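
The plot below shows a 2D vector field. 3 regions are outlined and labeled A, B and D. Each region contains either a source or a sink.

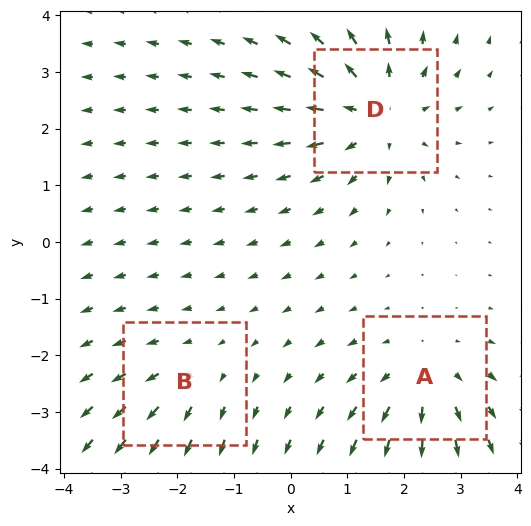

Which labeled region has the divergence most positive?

Divergence at each region's feature centre — A: about +3, B: about +2, D: about +4. Region D is most positive.

D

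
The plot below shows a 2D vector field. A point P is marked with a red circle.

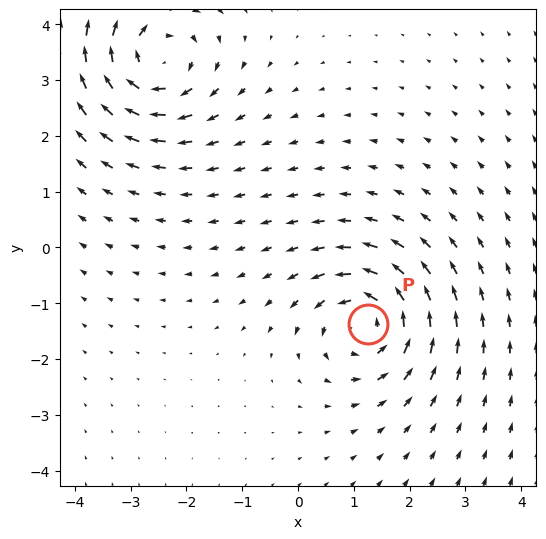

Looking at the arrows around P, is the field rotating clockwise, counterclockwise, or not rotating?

counterclockwise

Near P at (1.3, -1.4) the arrows circulate counterclockwise. The curl (z-component) there is about +5; positive curl means counterclockwise rotation.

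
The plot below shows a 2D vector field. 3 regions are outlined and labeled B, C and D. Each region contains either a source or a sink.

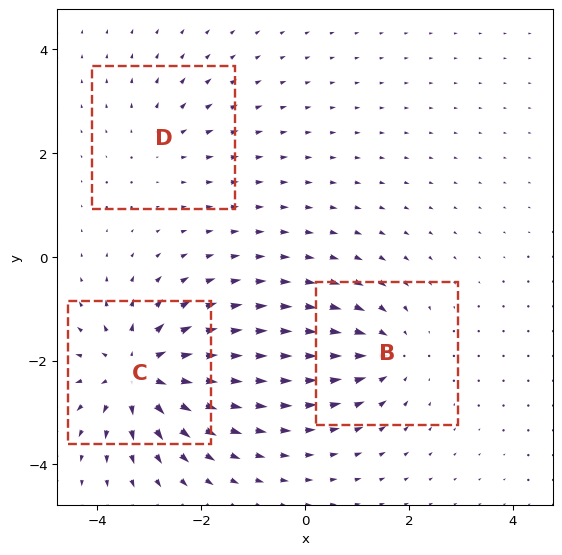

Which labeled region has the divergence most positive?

C

Divergence at each region's feature centre — B: about -3, C: about +5, D: about +2. Region C is most positive.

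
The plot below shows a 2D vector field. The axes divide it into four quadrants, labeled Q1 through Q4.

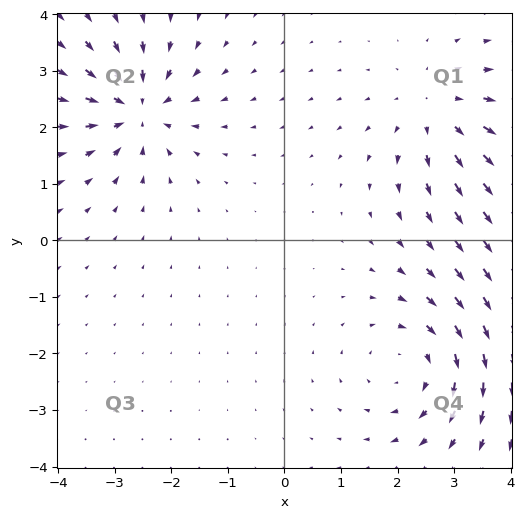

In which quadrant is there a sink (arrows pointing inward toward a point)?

The sink sits at approximately (-2.6, 2.3), which lies in quadrant Q2. The divergence there is about -6, negative as expected for a sink.

Q2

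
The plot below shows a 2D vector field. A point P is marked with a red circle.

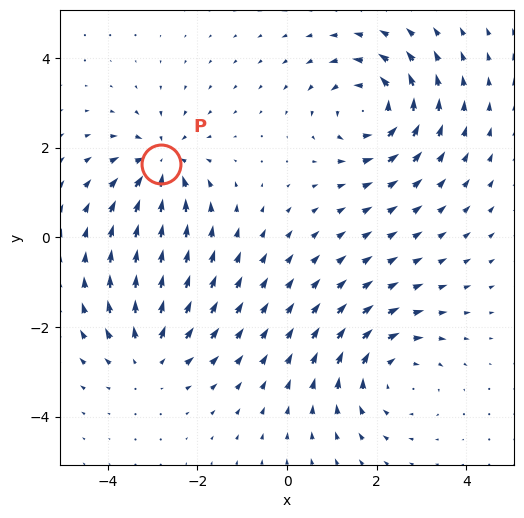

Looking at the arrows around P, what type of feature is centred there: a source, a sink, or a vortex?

sink

At P (-2.8, 1.6) the arrows converge inward. Divergence about -5, curl ≈0 — negative divergence with near-zero curl is a sink.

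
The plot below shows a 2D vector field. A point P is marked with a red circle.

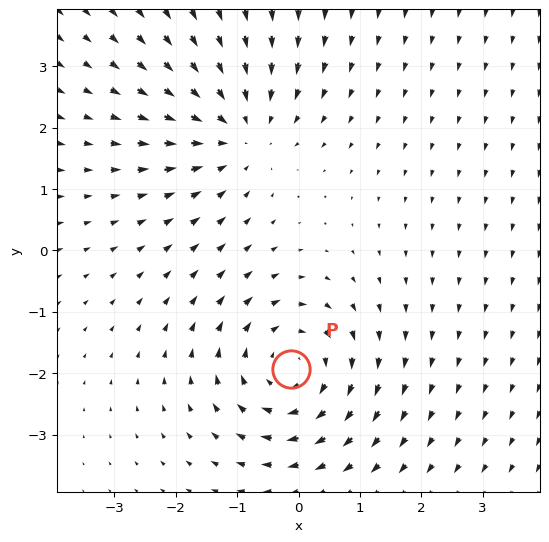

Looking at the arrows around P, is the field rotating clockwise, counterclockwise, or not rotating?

Near P at (-0.1, -1.9) the arrows circulate clockwise. The curl (z-component) there is about -4; negative curl means clockwise rotation.

clockwise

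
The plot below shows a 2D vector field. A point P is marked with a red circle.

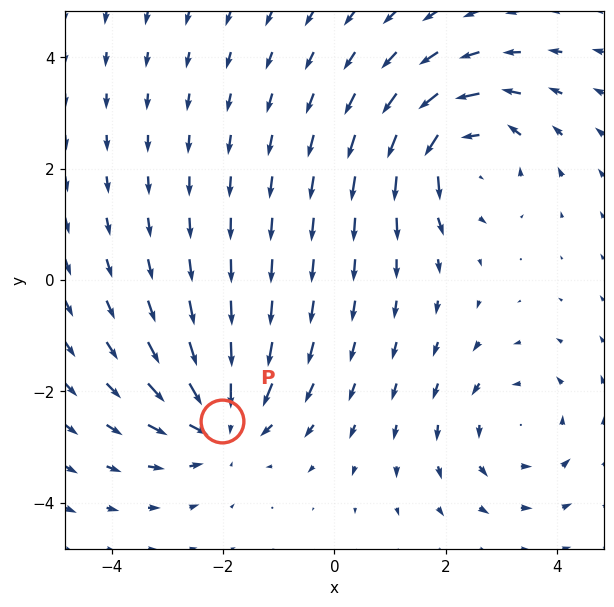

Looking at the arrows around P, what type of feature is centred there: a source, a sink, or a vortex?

sink

At P (-2.0, -2.5) the arrows converge inward. Divergence about -4, curl ≈0 — negative divergence with near-zero curl is a sink.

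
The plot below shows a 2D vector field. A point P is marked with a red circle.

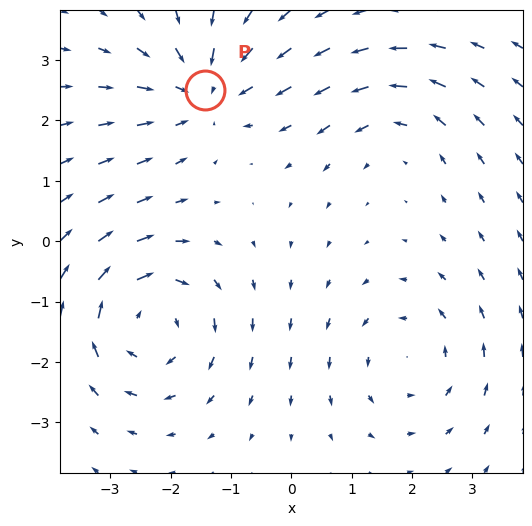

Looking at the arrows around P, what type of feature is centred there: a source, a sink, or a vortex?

sink

At P (-1.4, 2.5) the arrows converge inward. Divergence about -3, curl ≈0 — negative divergence with near-zero curl is a sink.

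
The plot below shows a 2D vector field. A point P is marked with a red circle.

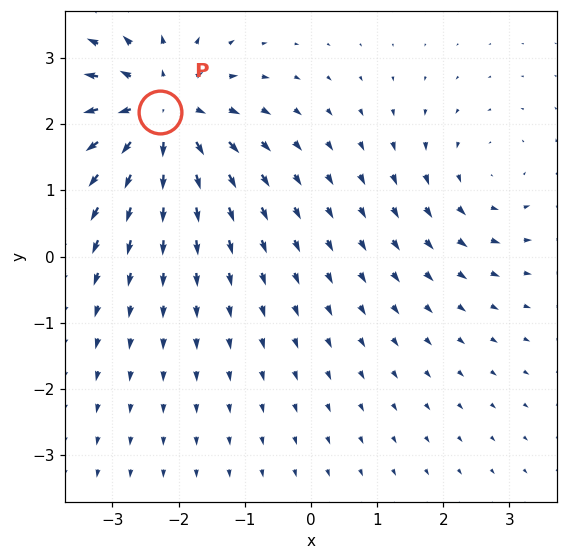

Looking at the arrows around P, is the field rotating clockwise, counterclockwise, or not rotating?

Near P at (-2.3, 2.2) the arrows show no circulation. The curl there is ≈0.

not rotating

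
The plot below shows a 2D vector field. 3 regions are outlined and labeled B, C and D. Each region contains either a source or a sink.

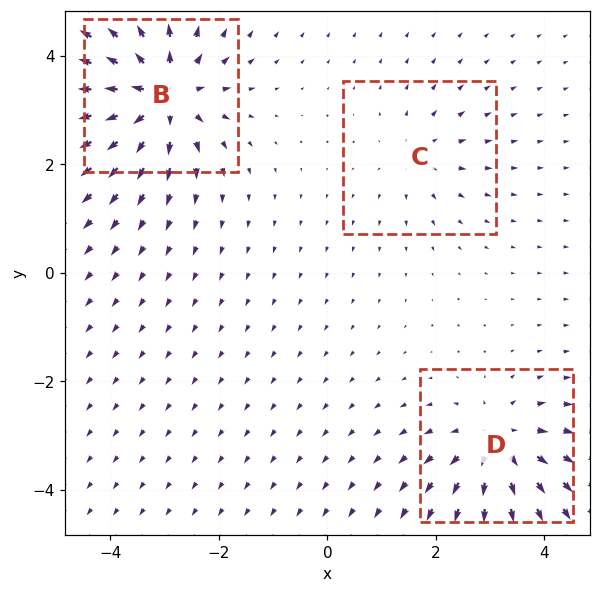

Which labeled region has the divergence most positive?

Divergence at each region's feature centre — B: about +6, C: about +2, D: about +4. Region B is most positive.

B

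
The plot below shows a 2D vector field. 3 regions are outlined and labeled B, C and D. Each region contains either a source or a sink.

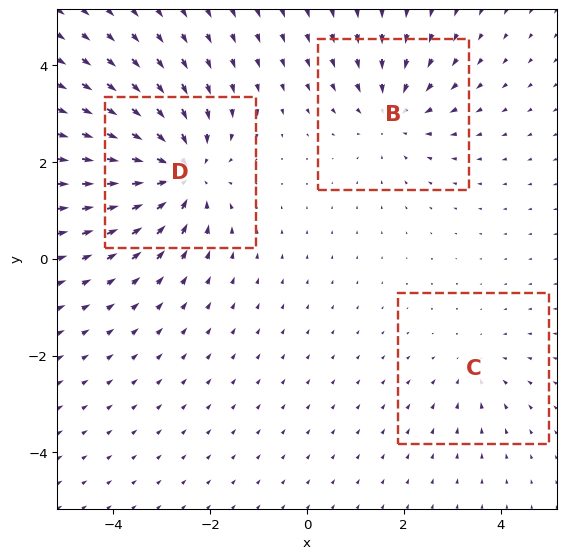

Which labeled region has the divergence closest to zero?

Divergence at each region's feature centre — B: about -3, C: about -2, D: about -5. Region C is closest to zero.

C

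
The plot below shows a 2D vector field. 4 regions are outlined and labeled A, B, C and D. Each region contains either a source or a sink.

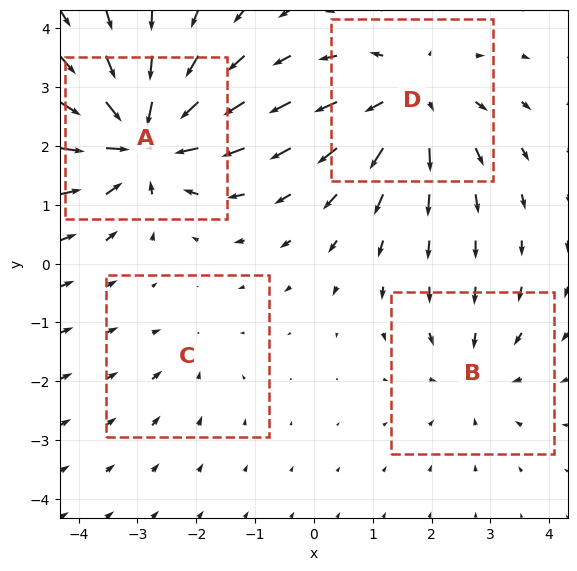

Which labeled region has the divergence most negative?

Divergence at each region's feature centre — A: about -7, B: about -3, C: about -2, D: about +5. Region A is most negative.

A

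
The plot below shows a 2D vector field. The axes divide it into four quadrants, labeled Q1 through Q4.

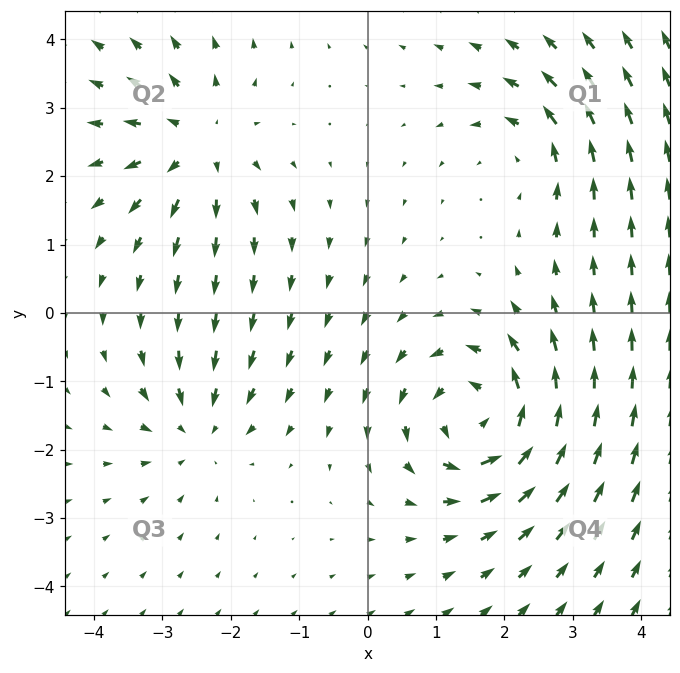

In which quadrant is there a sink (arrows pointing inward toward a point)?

Q3

The sink sits at approximately (-2.5, -1.7), which lies in quadrant Q3. The divergence there is about -3, negative as expected for a sink.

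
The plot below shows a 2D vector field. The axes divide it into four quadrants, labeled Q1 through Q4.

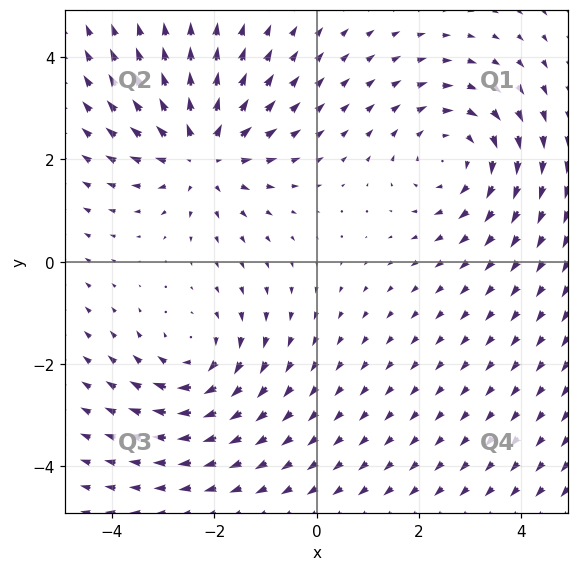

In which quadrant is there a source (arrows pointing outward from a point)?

The source sits at approximately (-2.2, 2.1), which lies in quadrant Q2. The divergence there is about +4, positive as expected for a source.

Q2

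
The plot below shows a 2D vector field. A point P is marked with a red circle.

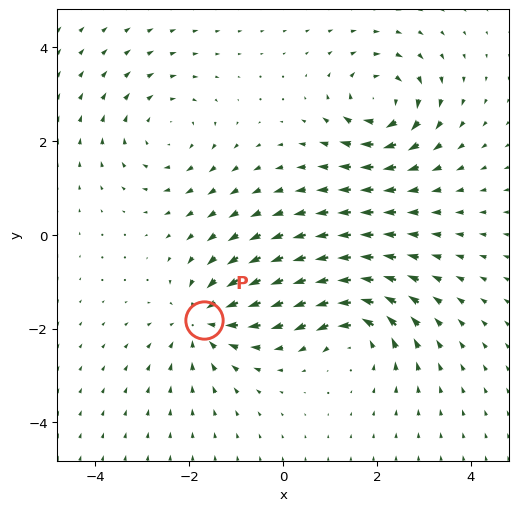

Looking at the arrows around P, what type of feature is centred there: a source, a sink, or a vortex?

sink

At P (-1.7, -1.8) the arrows converge inward. Divergence about -5, curl ≈0 — negative divergence with near-zero curl is a sink.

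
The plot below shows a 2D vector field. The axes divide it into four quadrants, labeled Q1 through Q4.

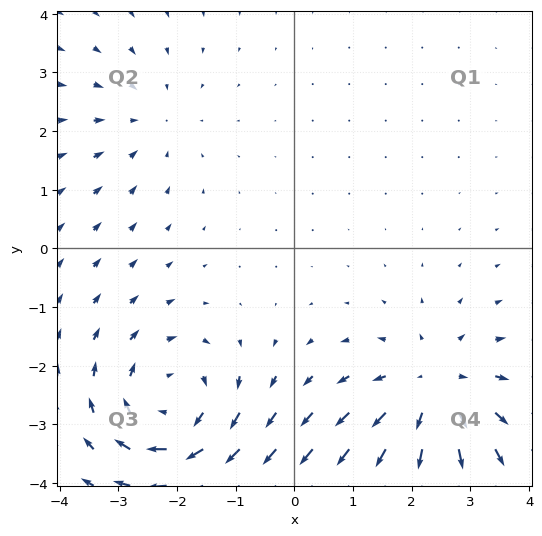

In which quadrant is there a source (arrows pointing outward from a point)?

The source sits at approximately (2.4, -2.4), which lies in quadrant Q4. The divergence there is about +4, positive as expected for a source.

Q4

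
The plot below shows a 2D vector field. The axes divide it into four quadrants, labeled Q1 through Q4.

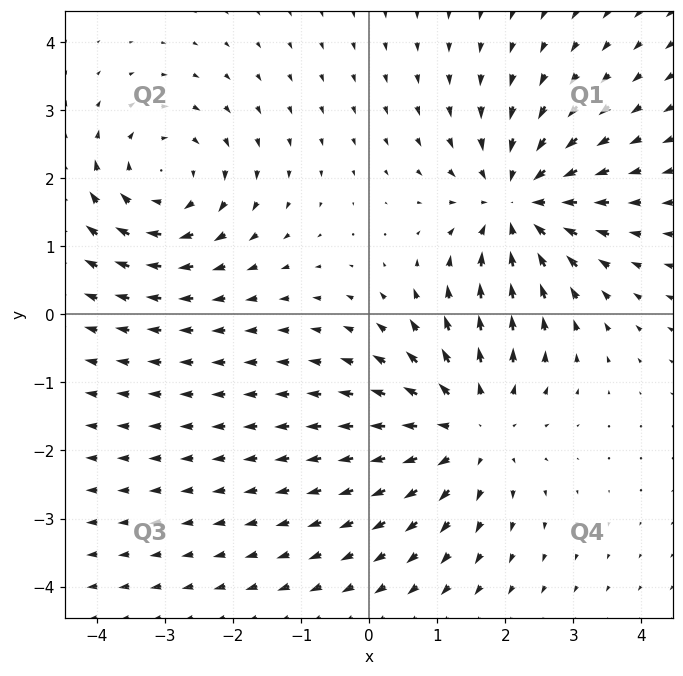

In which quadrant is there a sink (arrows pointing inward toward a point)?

The sink sits at approximately (2.2, 1.6), which lies in quadrant Q1. The divergence there is about -5, negative as expected for a sink.

Q1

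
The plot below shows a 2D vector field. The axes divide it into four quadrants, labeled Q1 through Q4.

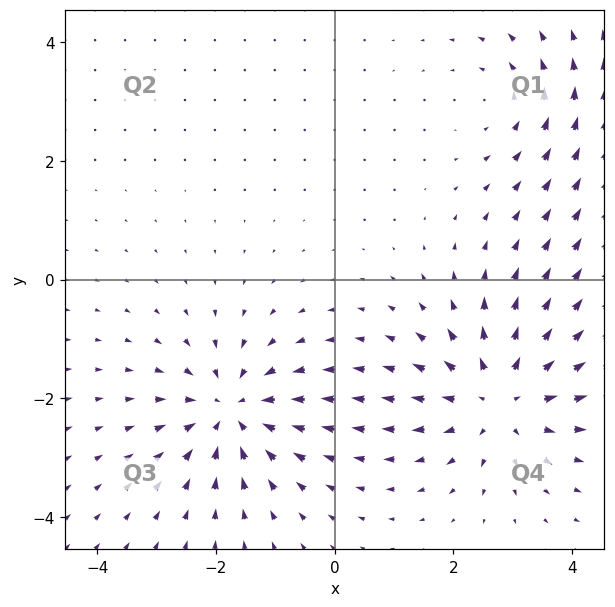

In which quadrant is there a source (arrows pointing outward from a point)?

Q4

The source sits at approximately (2.8, -2.0), which lies in quadrant Q4. The divergence there is about +5, positive as expected for a source.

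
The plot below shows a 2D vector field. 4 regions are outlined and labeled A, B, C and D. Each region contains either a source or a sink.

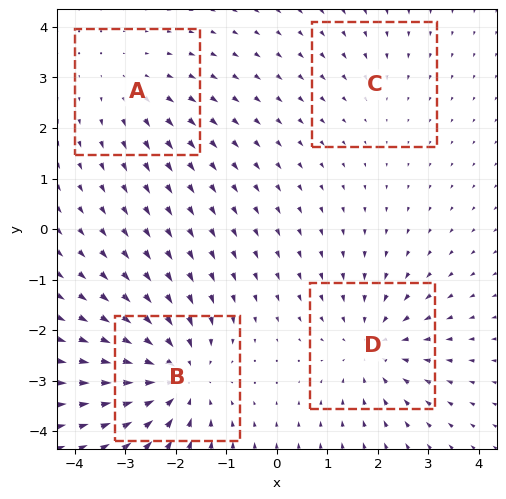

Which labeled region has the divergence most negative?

Divergence at each region's feature centre — A: about +3, B: about -6, C: about -2, D: about -5. Region B is most negative.

B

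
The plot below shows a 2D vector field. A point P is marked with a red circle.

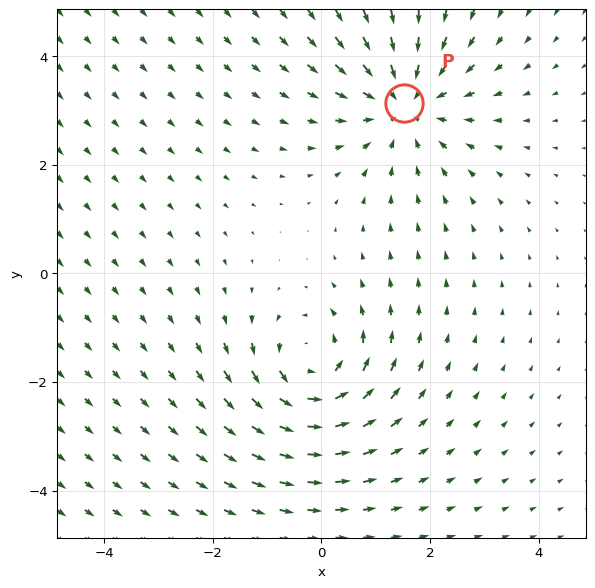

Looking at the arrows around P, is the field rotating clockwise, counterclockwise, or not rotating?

Near P at (1.5, 3.1) the arrows show no circulation. The curl there is ≈0.

not rotating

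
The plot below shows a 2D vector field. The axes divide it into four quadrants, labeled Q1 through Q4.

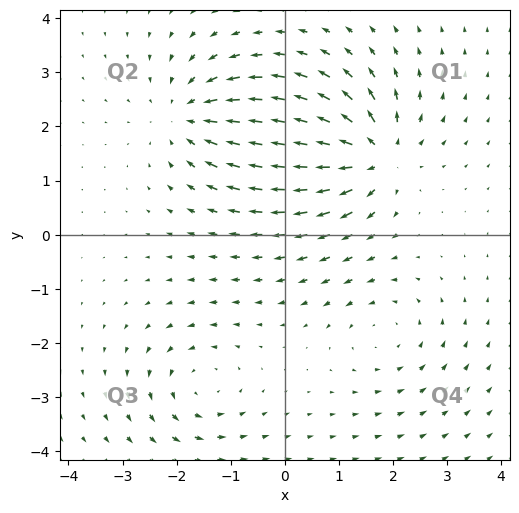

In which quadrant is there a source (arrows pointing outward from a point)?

The source sits at approximately (1.7, 1.5), which lies in quadrant Q1. The divergence there is about +7, positive as expected for a source.

Q1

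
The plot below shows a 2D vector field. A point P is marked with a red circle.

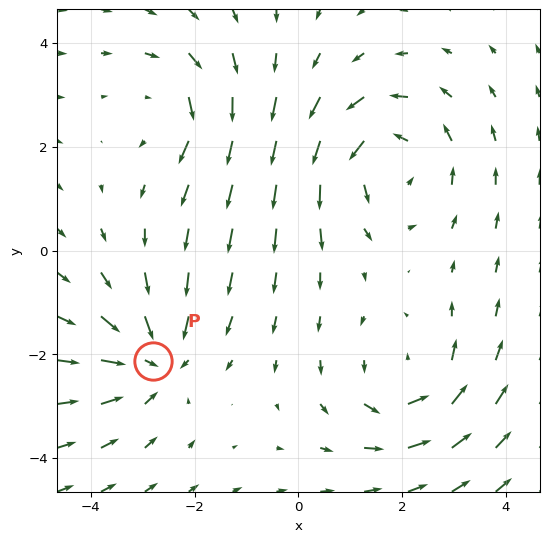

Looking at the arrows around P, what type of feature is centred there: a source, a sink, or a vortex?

sink

At P (-2.8, -2.1) the arrows converge inward. Divergence about -4, curl ≈0 — negative divergence with near-zero curl is a sink.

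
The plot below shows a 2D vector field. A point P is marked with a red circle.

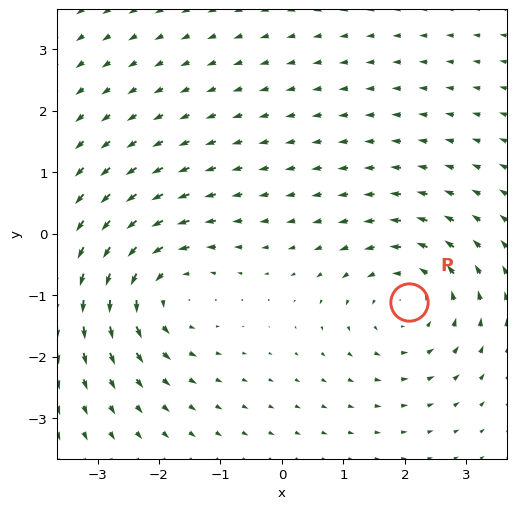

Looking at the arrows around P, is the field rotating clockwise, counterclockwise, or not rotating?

counterclockwise

Near P at (2.1, -1.1) the arrows circulate counterclockwise. The curl (z-component) there is about +4; positive curl means counterclockwise rotation.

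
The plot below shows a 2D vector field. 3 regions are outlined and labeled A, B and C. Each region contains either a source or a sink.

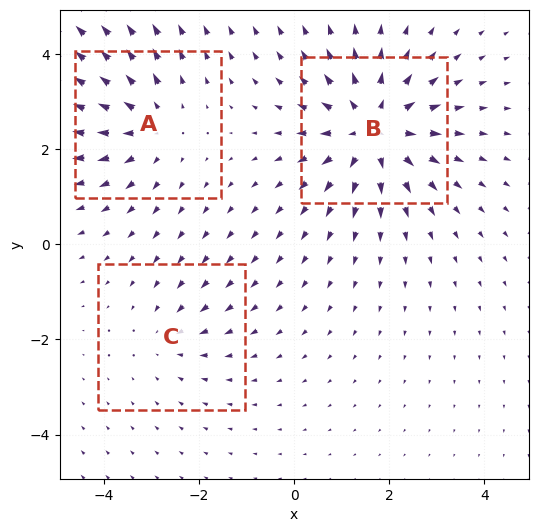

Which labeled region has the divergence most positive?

Divergence at each region's feature centre — A: about +3, B: about +5, C: about -2. Region B is most positive.

B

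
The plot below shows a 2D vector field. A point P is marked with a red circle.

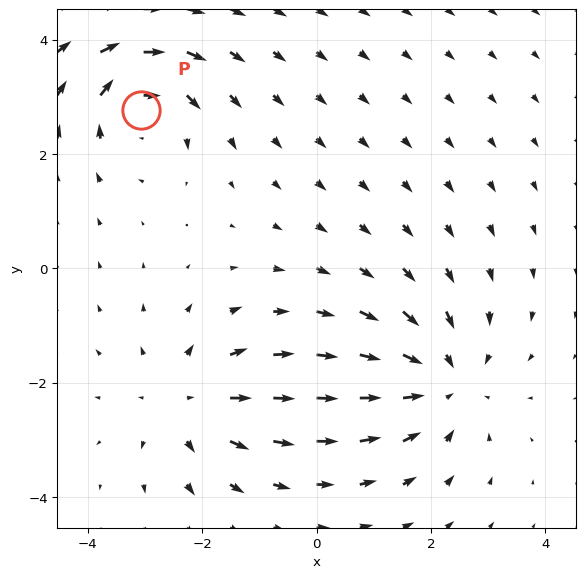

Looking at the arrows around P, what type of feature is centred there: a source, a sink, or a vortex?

At P (-3.1, 2.8) the arrows circulate clockwise. Divergence ≈0, curl about -4 — near-zero divergence with nonzero curl is a vortex.

vortex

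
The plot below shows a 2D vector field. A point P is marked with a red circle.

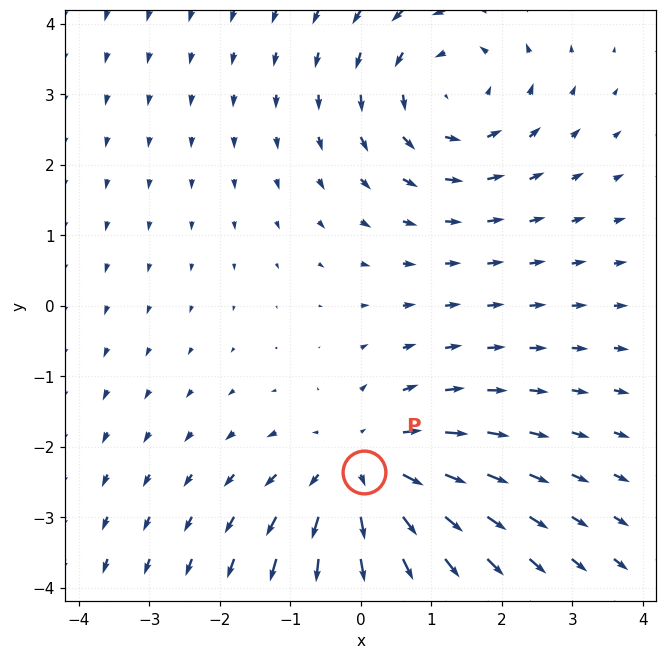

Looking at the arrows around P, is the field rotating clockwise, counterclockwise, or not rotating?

Near P at (0.1, -2.4) the arrows show no circulation. The curl there is ≈0.

not rotating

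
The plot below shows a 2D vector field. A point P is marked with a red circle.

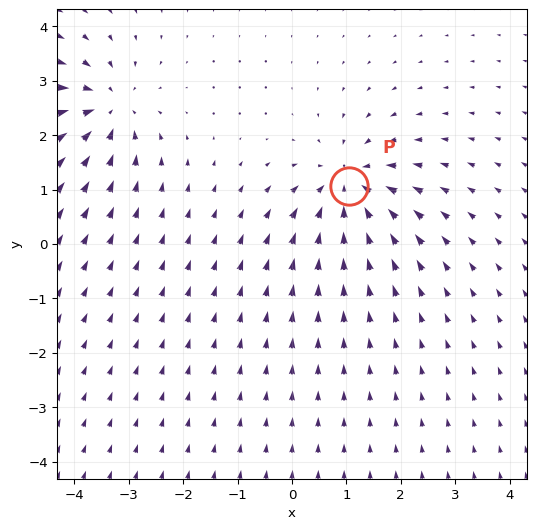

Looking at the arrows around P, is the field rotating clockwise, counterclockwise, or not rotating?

Near P at (1.1, 1.1) the arrows show no circulation. The curl there is ≈0.

not rotating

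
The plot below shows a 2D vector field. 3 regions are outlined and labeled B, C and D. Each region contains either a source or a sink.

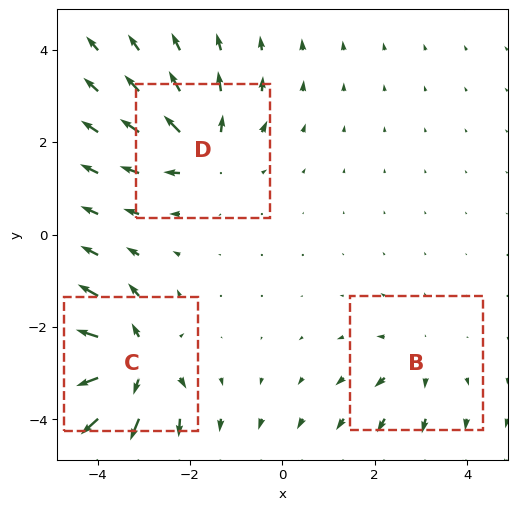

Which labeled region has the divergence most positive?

C

Divergence at each region's feature centre — B: about +3, C: about +6, D: about +4. Region C is most positive.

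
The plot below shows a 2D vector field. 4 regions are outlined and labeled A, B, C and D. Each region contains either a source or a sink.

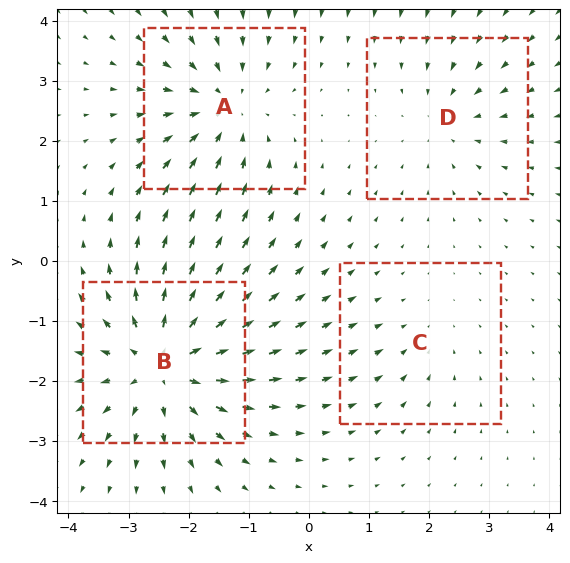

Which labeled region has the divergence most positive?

B

Divergence at each region's feature centre — A: about -5, B: about +7, C: about -2, D: about -3. Region B is most positive.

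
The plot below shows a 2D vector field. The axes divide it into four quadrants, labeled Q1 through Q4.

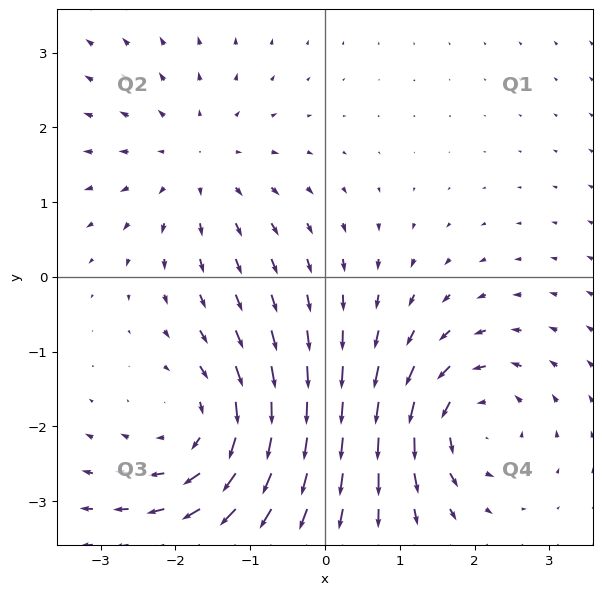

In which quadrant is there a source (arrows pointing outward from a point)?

The source sits at approximately (-1.7, 1.5), which lies in quadrant Q2. The divergence there is about +3, positive as expected for a source.

Q2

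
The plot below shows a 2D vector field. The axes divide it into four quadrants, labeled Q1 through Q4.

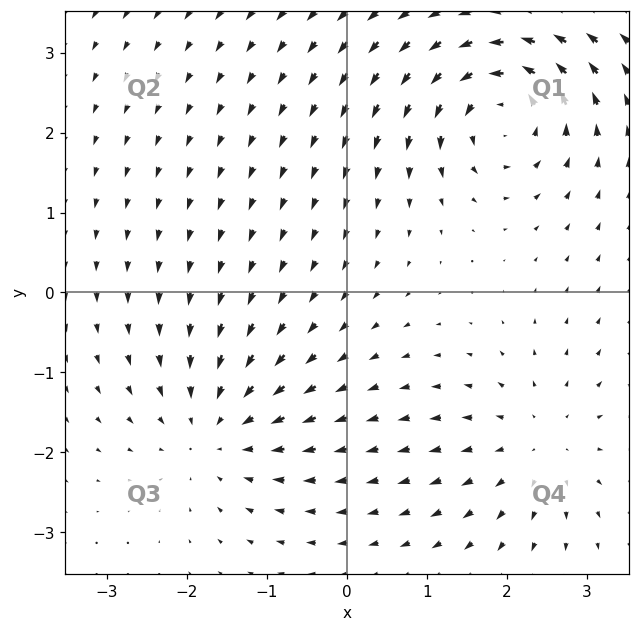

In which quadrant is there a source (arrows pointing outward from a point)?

The source sits at approximately (2.4, -1.9), which lies in quadrant Q4. The divergence there is about +3, positive as expected for a source.

Q4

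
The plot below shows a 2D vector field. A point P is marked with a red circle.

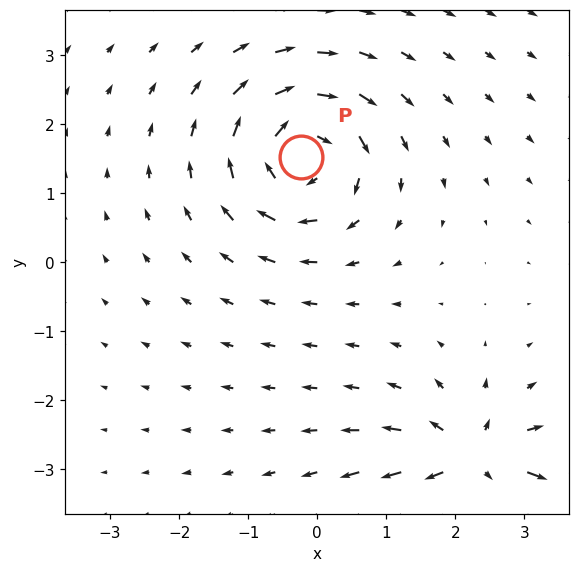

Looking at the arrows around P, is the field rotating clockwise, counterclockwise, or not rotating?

clockwise

Near P at (-0.2, 1.5) the arrows circulate clockwise. The curl (z-component) there is about -5; negative curl means clockwise rotation.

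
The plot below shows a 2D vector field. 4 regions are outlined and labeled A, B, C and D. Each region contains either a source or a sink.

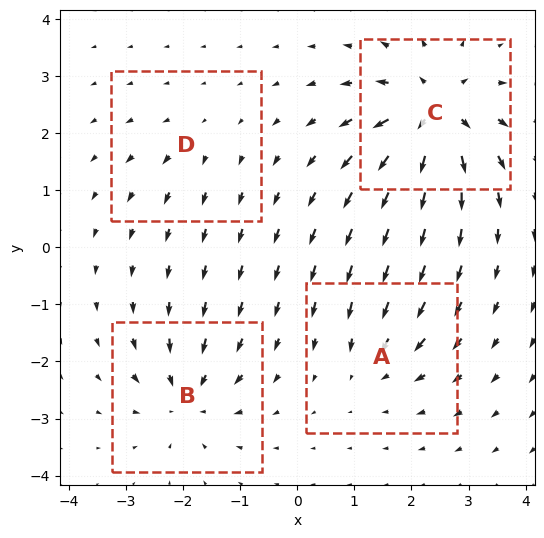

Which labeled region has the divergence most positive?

Divergence at each region's feature centre — A: about -4, B: about -6, C: about +9, D: about +2. Region C is most positive.

C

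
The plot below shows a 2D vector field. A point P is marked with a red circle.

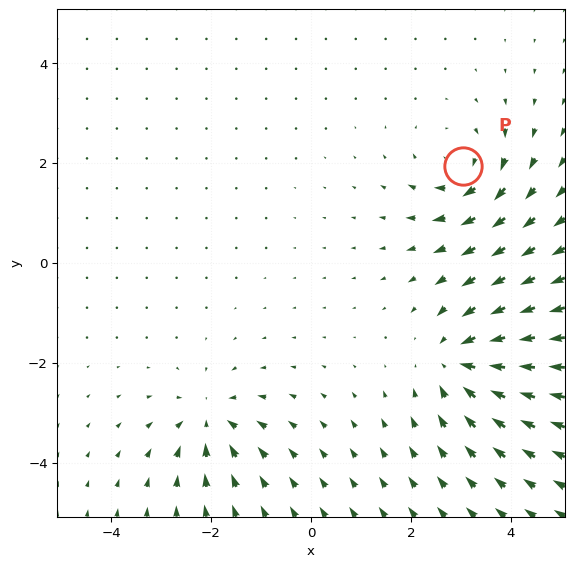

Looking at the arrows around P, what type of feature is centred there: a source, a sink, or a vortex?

At P (3.0, 1.9) the arrows circulate clockwise. Divergence ≈0, curl about -4 — near-zero divergence with nonzero curl is a vortex.

vortex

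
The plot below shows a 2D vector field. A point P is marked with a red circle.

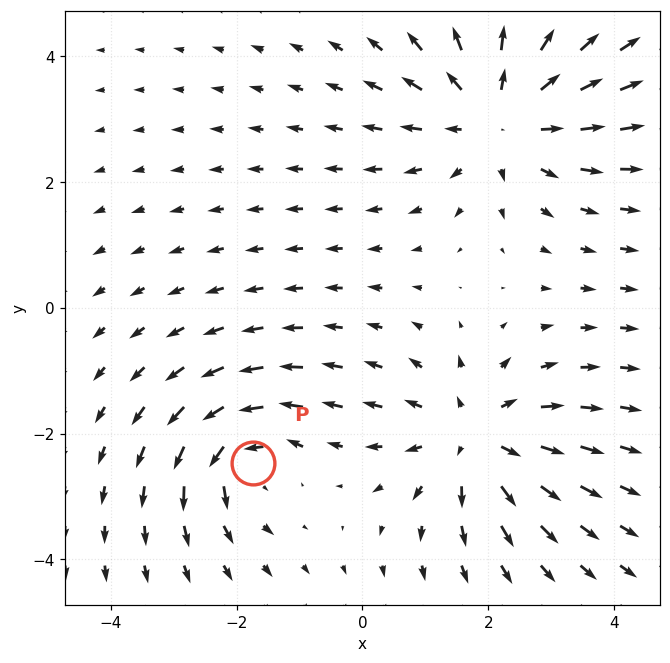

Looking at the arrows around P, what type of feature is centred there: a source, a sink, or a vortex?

At P (-1.7, -2.5) the arrows circulate counterclockwise. Divergence ≈0, curl about +4 — near-zero divergence with nonzero curl is a vortex.

vortex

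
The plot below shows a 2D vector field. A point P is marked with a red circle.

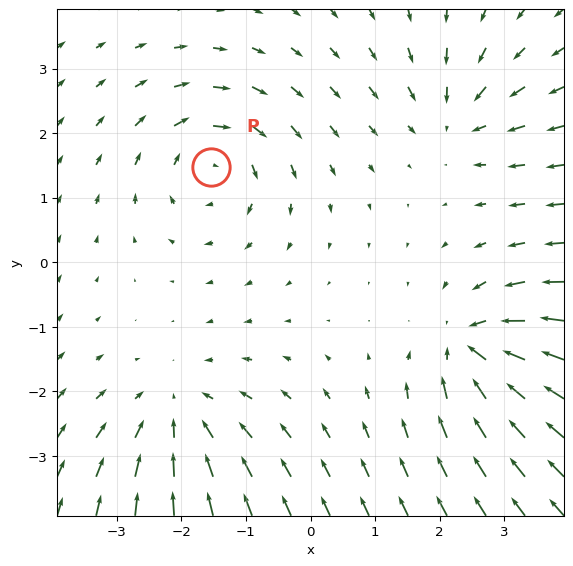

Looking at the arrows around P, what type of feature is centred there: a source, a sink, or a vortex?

At P (-1.5, 1.5) the arrows circulate clockwise. Divergence ≈0, curl about -4 — near-zero divergence with nonzero curl is a vortex.

vortex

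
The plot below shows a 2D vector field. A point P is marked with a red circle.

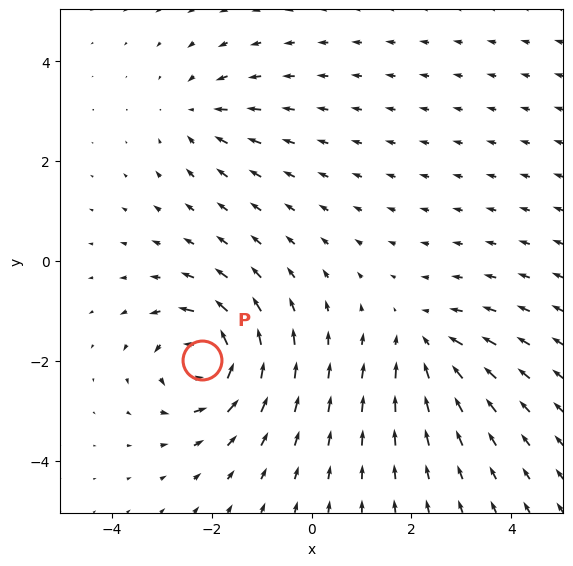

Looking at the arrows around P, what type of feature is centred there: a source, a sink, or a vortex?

At P (-2.2, -2.0) the arrows circulate counterclockwise. Divergence ≈0, curl about +7 — near-zero divergence with nonzero curl is a vortex.

vortex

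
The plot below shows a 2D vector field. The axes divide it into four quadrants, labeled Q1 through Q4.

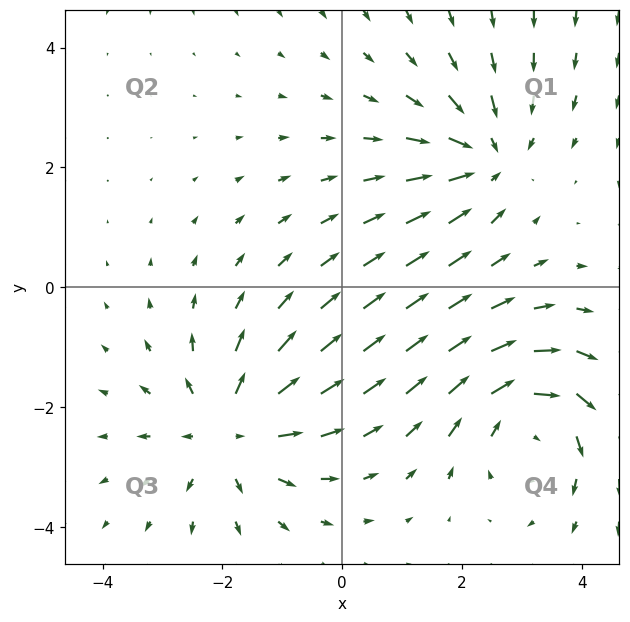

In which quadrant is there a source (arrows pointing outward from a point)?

Q3

The source sits at approximately (-1.9, -2.4), which lies in quadrant Q3. The divergence there is about +4, positive as expected for a source.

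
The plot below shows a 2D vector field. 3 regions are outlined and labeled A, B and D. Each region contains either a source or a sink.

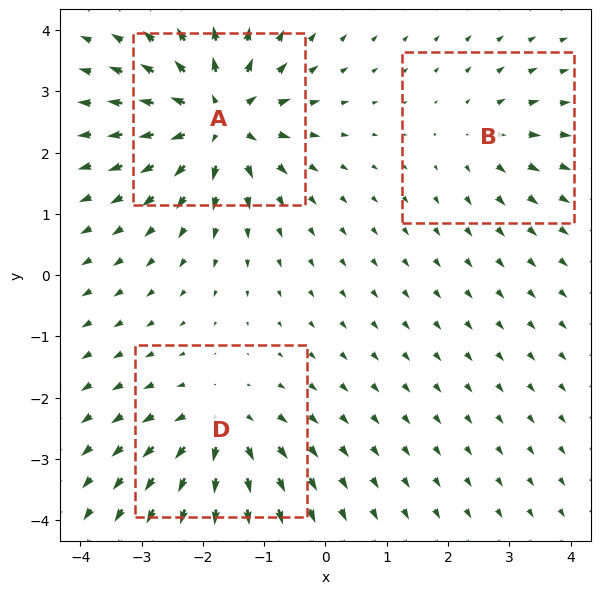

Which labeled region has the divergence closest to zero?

B

Divergence at each region's feature centre — A: about +6, B: about +3, D: about +4. Region B is closest to zero.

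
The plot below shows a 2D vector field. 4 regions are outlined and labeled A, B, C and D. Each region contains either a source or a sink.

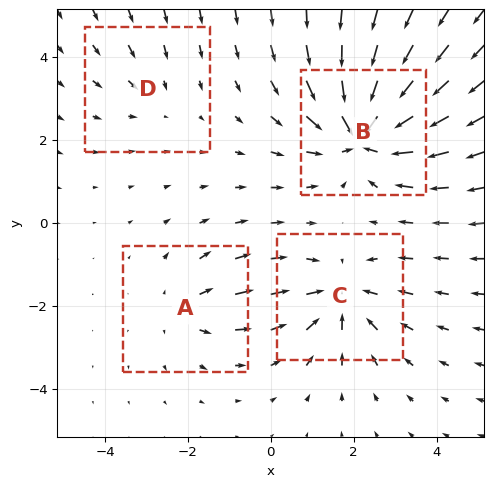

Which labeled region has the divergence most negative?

B

Divergence at each region's feature centre — A: about +3, B: about -7, C: about -5, D: about -2. Region B is most negative.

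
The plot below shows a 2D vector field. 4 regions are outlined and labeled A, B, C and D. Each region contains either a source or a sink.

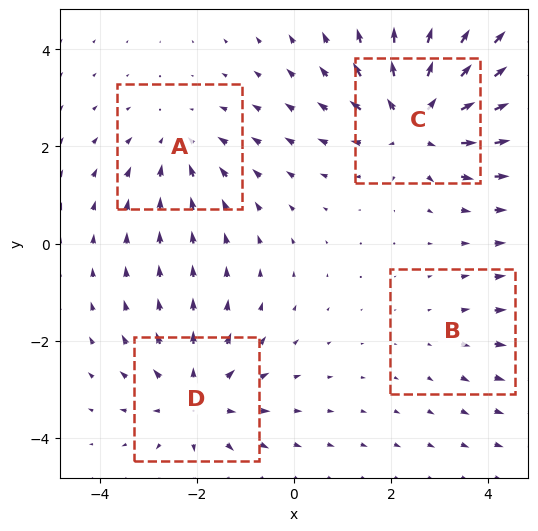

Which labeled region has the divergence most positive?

Divergence at each region's feature centre — A: about -3, B: about +2, C: about +6, D: about +4. Region C is most positive.

C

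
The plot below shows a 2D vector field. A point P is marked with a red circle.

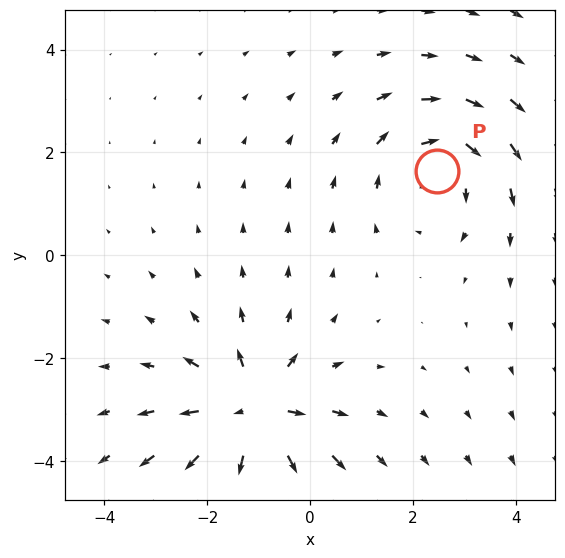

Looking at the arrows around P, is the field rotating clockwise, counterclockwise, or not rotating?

Near P at (2.5, 1.6) the arrows circulate clockwise. The curl (z-component) there is about -3; negative curl means clockwise rotation.

clockwise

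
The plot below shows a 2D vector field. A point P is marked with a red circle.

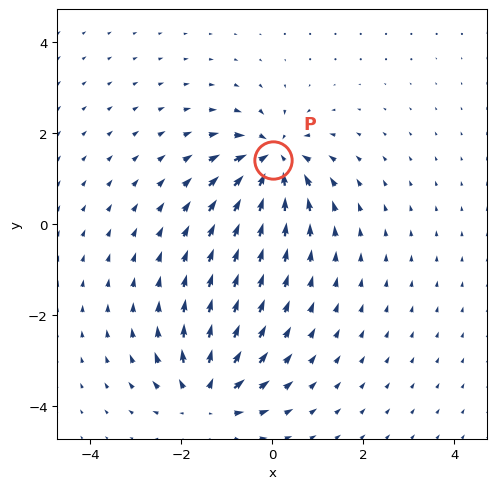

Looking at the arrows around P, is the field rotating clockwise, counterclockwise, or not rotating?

Near P at (0.0, 1.4) the arrows show no circulation. The curl there is ≈0.

not rotating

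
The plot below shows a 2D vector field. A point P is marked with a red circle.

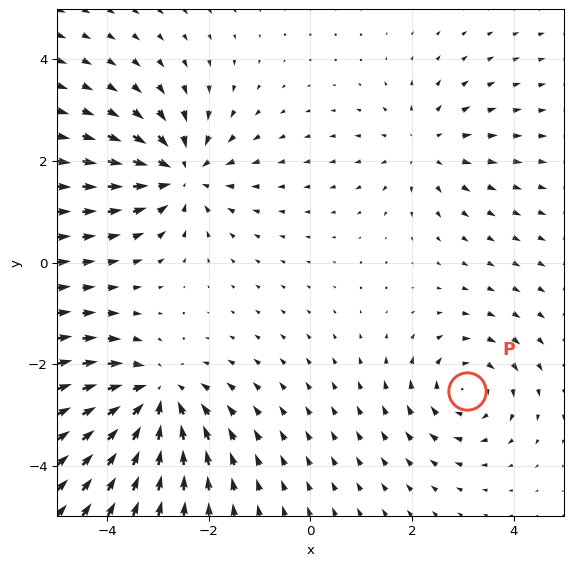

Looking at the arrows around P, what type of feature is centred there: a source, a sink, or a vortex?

vortex

At P (3.1, -2.5) the arrows circulate clockwise. Divergence ≈0, curl about -4 — near-zero divergence with nonzero curl is a vortex.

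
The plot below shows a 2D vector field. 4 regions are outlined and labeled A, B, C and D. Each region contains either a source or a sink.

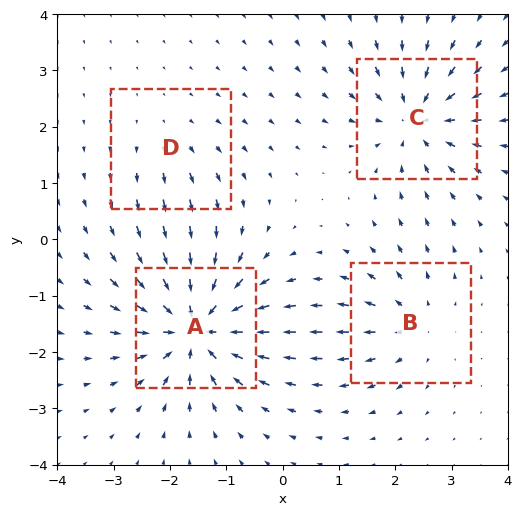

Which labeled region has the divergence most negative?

A

Divergence at each region's feature centre — A: about -8, B: about +4, C: about -6, D: about +2. Region A is most negative.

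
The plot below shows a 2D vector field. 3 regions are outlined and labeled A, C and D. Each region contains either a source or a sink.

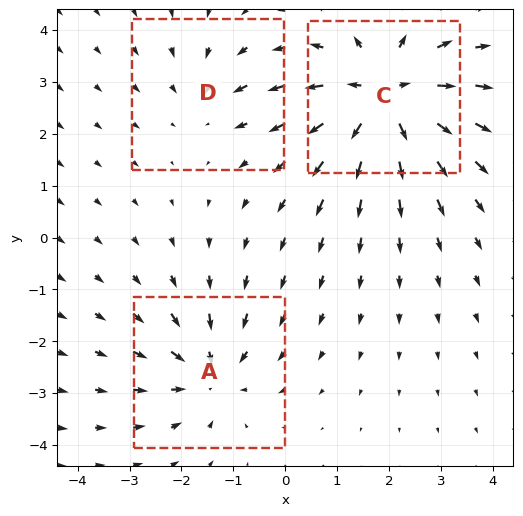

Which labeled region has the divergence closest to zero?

Divergence at each region's feature centre — A: about -3, C: about +5, D: about -2. Region D is closest to zero.

D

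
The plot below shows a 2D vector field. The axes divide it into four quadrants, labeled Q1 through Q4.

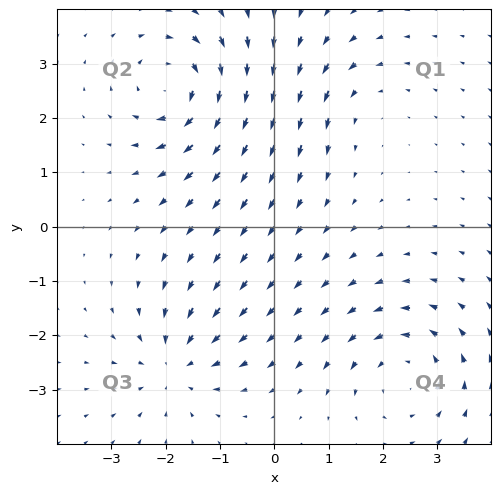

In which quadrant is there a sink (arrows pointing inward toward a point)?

The sink sits at approximately (-1.8, -2.5), which lies in quadrant Q3. The divergence there is about -4, negative as expected for a sink.

Q3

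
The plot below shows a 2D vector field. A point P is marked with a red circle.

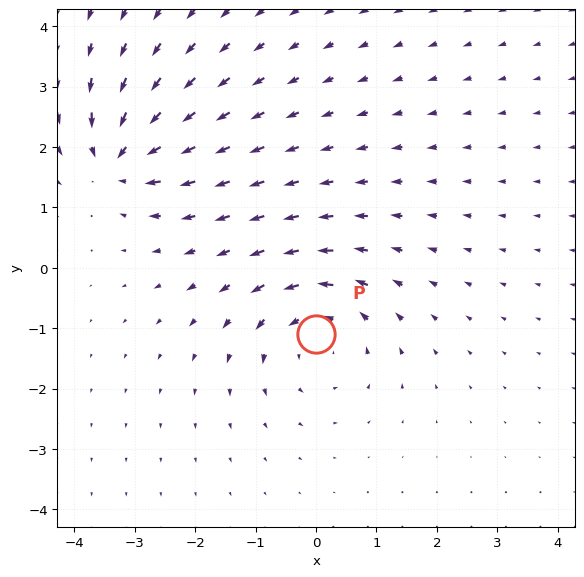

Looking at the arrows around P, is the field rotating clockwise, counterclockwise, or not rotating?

counterclockwise

Near P at (-0.0, -1.1) the arrows circulate counterclockwise. The curl (z-component) there is about +4; positive curl means counterclockwise rotation.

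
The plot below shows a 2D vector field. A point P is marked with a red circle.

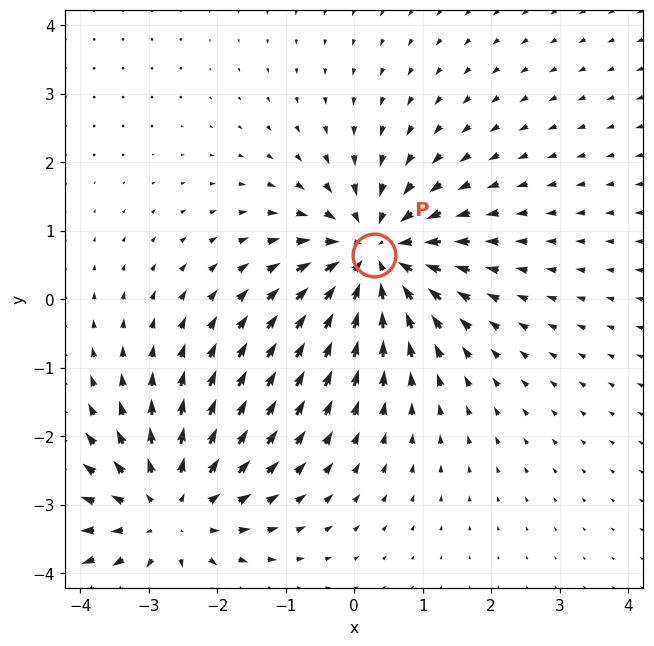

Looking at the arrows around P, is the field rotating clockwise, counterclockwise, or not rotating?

not rotating

Near P at (0.3, 0.6) the arrows show no circulation. The curl there is ≈0.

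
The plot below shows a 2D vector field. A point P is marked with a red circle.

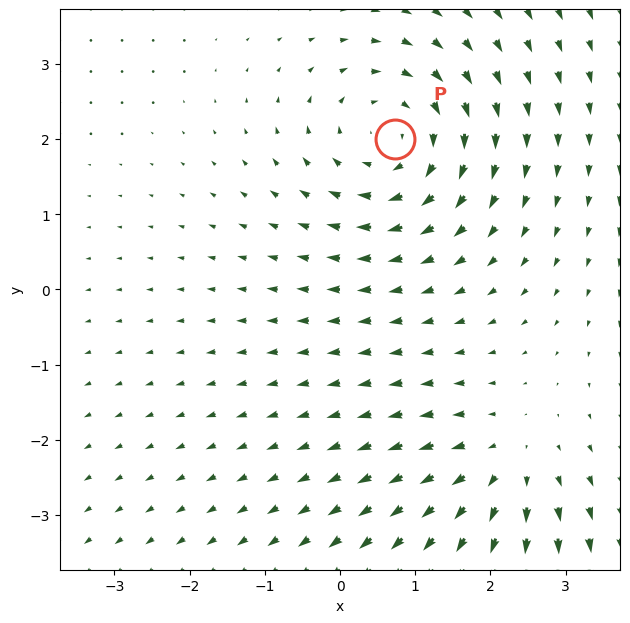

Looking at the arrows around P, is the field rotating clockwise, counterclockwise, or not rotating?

Near P at (0.7, 2.0) the arrows circulate clockwise. The curl (z-component) there is about -4; negative curl means clockwise rotation.

clockwise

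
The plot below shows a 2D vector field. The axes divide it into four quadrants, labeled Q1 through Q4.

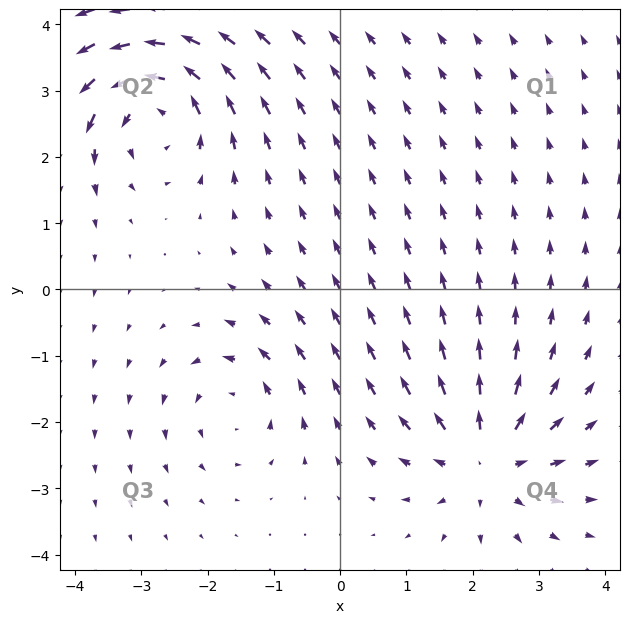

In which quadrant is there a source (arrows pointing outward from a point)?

The source sits at approximately (2.2, -2.6), which lies in quadrant Q4. The divergence there is about +5, positive as expected for a source.

Q4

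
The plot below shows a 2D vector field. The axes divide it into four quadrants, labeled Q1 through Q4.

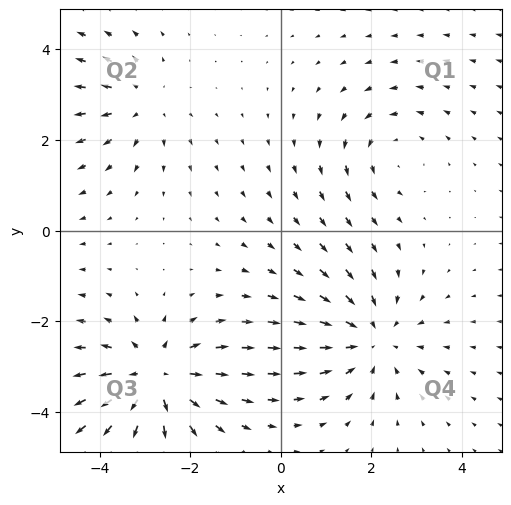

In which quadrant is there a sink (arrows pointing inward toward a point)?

The sink sits at approximately (2.0, -2.4), which lies in quadrant Q4. The divergence there is about -4, negative as expected for a sink.

Q4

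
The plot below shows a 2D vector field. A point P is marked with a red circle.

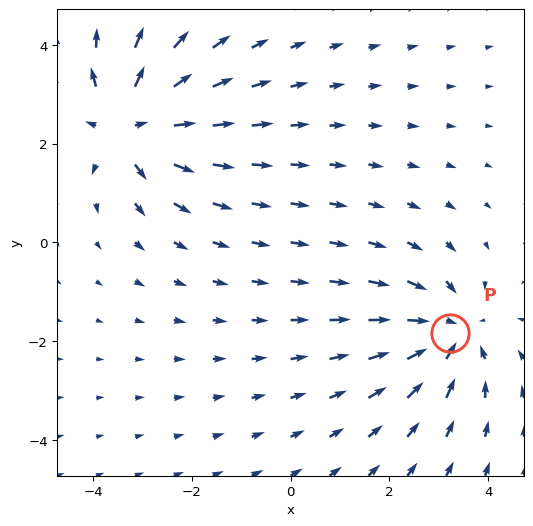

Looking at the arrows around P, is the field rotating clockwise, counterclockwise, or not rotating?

not rotating

Near P at (3.2, -1.8) the arrows show no circulation. The curl there is ≈0.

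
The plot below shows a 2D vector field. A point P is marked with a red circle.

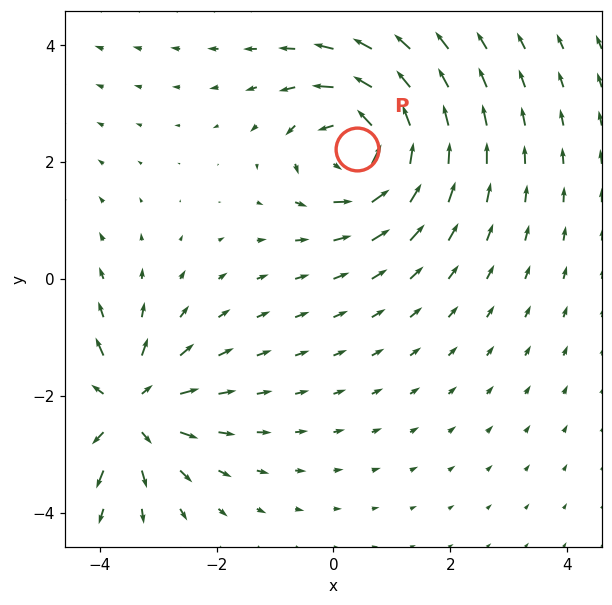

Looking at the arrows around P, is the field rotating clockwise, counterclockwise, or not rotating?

counterclockwise

Near P at (0.4, 2.2) the arrows circulate counterclockwise. The curl (z-component) there is about +6; positive curl means counterclockwise rotation.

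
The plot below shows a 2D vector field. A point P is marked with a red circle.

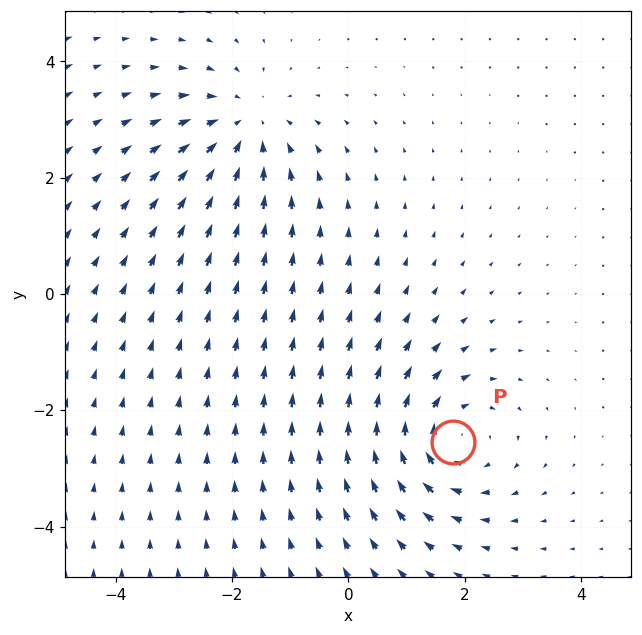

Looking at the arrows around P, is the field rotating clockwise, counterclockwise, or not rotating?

Near P at (1.8, -2.5) the arrows circulate clockwise. The curl (z-component) there is about -5; negative curl means clockwise rotation.

clockwise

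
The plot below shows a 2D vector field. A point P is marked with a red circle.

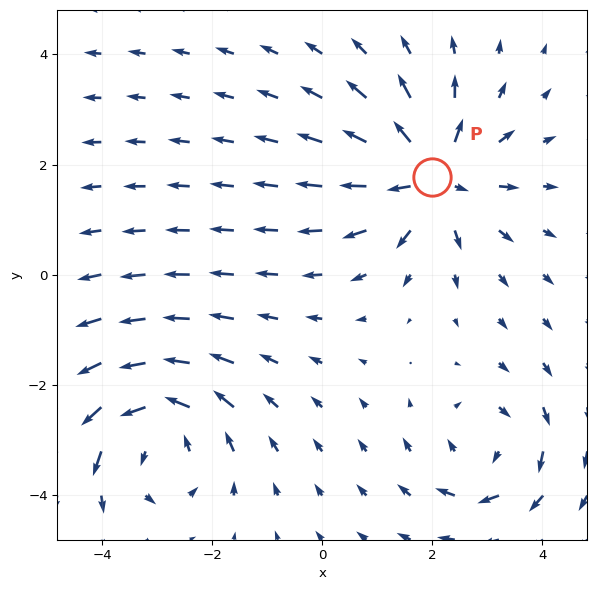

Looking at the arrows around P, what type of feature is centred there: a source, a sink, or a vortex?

source

At P (2.0, 1.8) the arrows spread outward. Divergence about +5, curl ≈0 — positive divergence with near-zero curl is a source.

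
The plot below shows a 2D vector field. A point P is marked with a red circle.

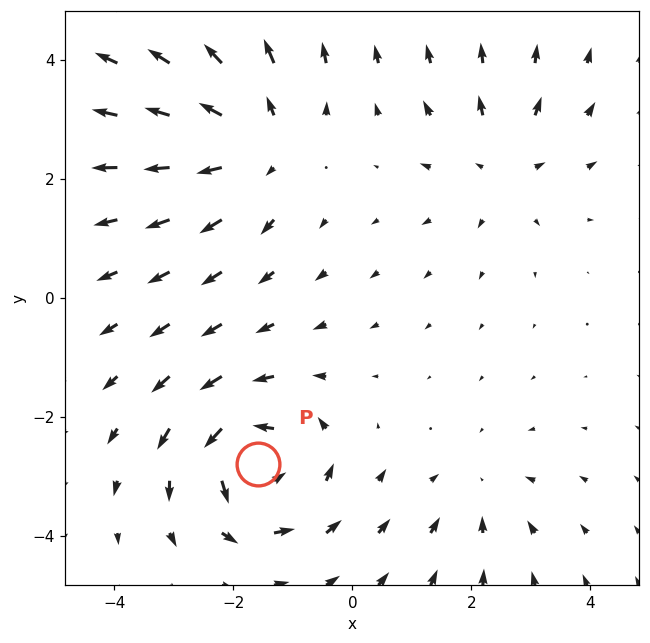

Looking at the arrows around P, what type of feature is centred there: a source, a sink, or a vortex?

vortex

At P (-1.6, -2.8) the arrows circulate counterclockwise. Divergence ≈0, curl about +6 — near-zero divergence with nonzero curl is a vortex.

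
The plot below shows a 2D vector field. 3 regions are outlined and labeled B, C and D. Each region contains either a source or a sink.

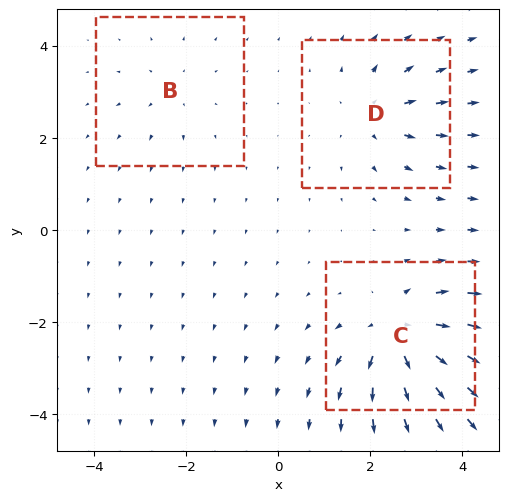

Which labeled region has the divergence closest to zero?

B

Divergence at each region's feature centre — B: about +2, C: about +6, D: about +4. Region B is closest to zero.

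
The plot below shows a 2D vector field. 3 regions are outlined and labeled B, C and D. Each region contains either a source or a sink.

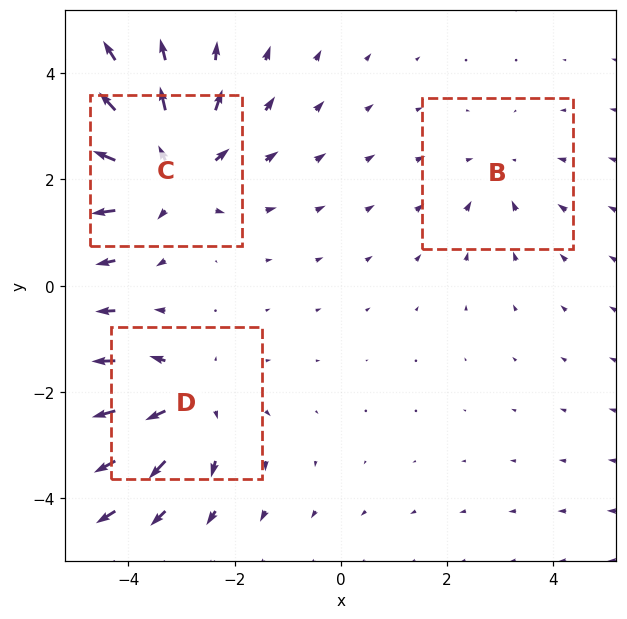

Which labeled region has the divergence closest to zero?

B

Divergence at each region's feature centre — B: about -2, C: about +4, D: about +3. Region B is closest to zero.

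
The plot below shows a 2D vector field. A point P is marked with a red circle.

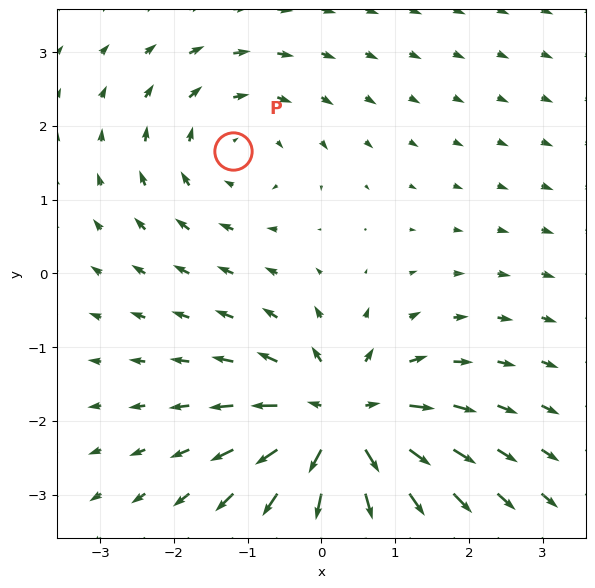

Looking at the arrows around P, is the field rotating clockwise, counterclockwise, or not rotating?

Near P at (-1.2, 1.7) the arrows circulate clockwise. The curl (z-component) there is about -3; negative curl means clockwise rotation.

clockwise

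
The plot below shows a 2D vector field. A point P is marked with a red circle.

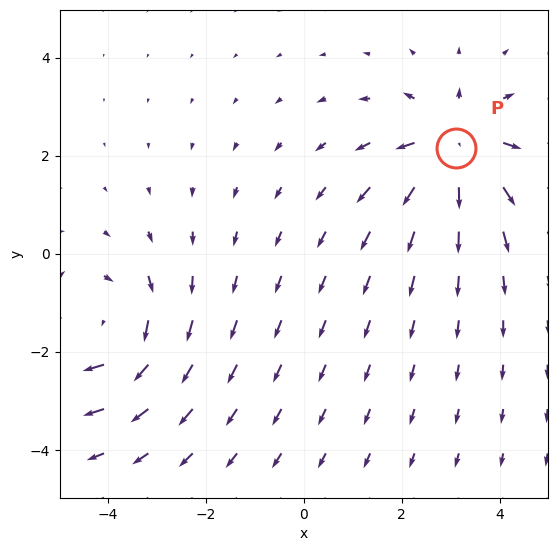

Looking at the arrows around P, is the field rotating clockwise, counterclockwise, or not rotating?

not rotating

Near P at (3.1, 2.2) the arrows show no circulation. The curl there is ≈0.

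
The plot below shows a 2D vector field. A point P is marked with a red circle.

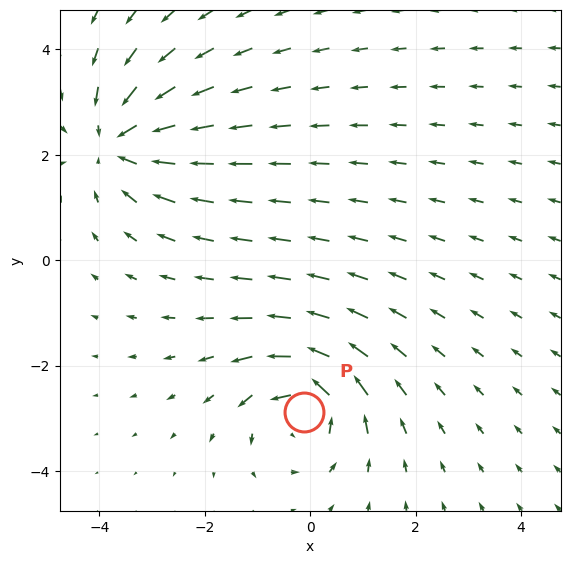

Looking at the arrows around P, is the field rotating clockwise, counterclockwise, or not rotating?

counterclockwise

Near P at (-0.1, -2.9) the arrows circulate counterclockwise. The curl (z-component) there is about +5; positive curl means counterclockwise rotation.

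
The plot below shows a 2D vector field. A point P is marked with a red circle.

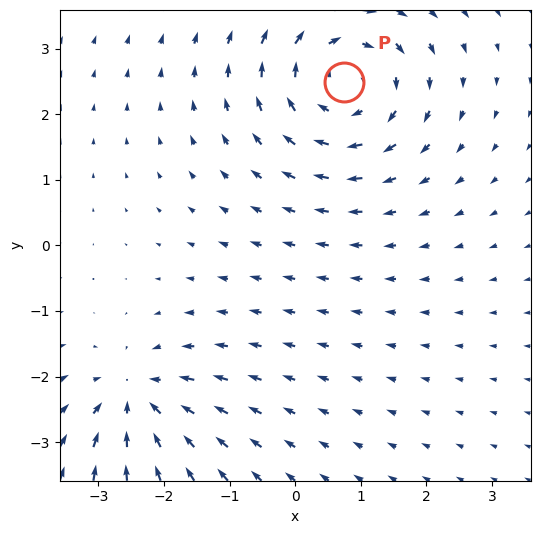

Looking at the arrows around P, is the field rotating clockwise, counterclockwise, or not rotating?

Near P at (0.7, 2.5) the arrows circulate clockwise. The curl (z-component) there is about -4; negative curl means clockwise rotation.

clockwise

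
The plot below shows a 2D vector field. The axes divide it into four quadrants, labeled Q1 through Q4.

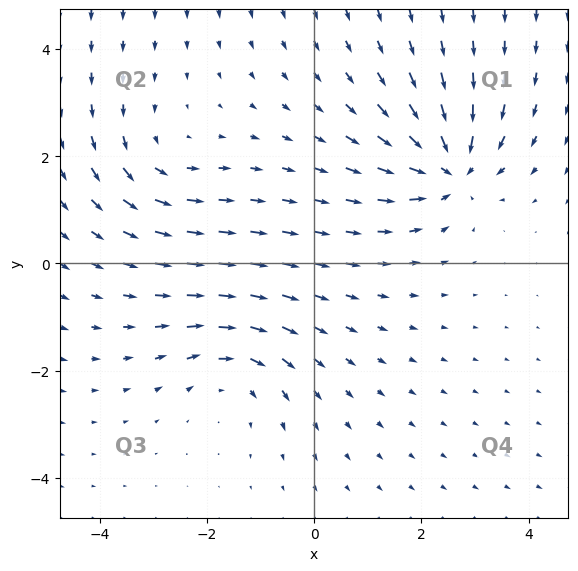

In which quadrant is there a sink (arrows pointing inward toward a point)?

The sink sits at approximately (2.5, 1.8), which lies in quadrant Q1. The divergence there is about -6, negative as expected for a sink.

Q1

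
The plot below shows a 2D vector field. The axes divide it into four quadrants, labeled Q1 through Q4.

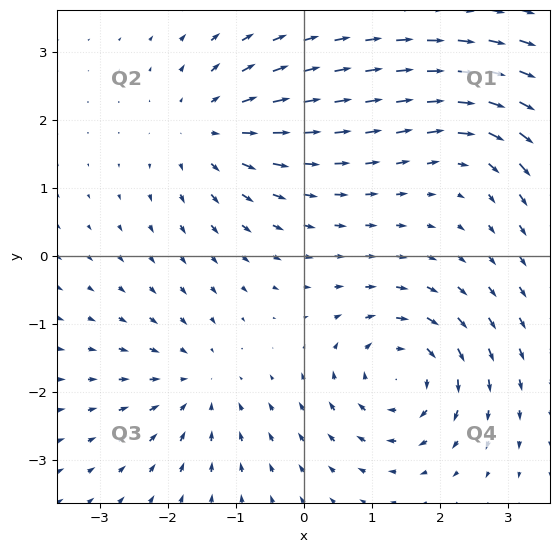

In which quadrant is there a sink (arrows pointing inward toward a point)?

Q3

The sink sits at approximately (-1.6, -1.9), which lies in quadrant Q3. The divergence there is about -3, negative as expected for a sink.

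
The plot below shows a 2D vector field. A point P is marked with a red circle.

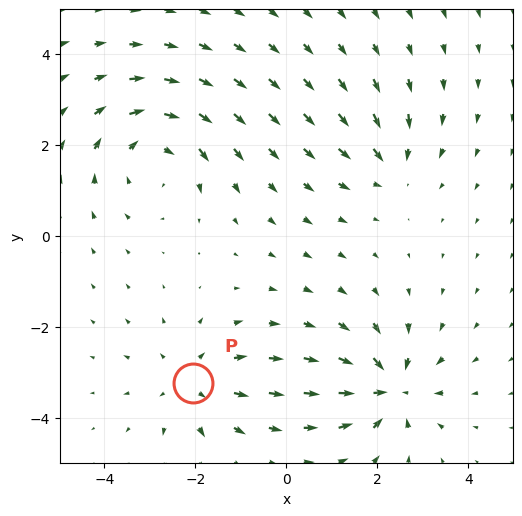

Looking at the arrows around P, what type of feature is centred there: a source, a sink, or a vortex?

source

At P (-2.1, -3.2) the arrows spread outward. Divergence about +3, curl ≈0 — positive divergence with near-zero curl is a source.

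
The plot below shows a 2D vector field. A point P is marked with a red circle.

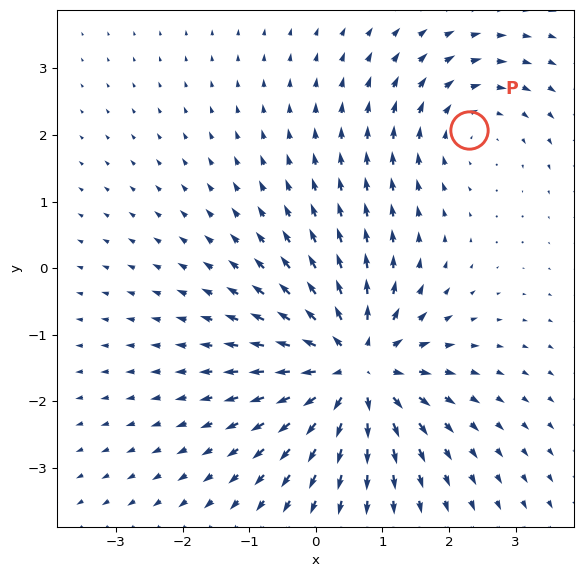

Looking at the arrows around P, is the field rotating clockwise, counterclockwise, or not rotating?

Near P at (2.3, 2.1) the arrows circulate clockwise. The curl (z-component) there is about -2; negative curl means clockwise rotation.

clockwise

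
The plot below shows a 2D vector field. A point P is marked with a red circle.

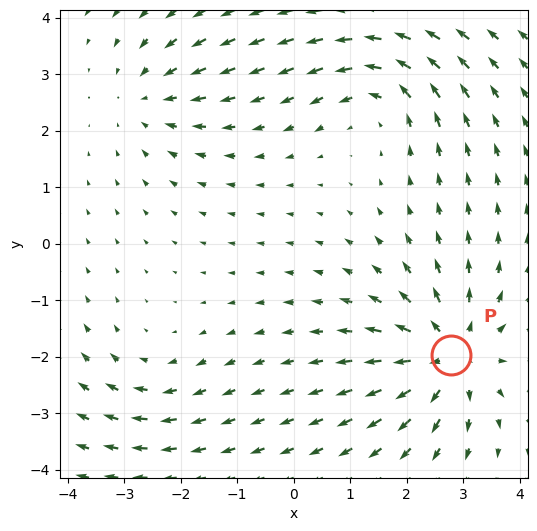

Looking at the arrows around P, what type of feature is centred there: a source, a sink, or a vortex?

source

At P (2.8, -2.0) the arrows spread outward. Divergence about +5, curl ≈0 — positive divergence with near-zero curl is a source.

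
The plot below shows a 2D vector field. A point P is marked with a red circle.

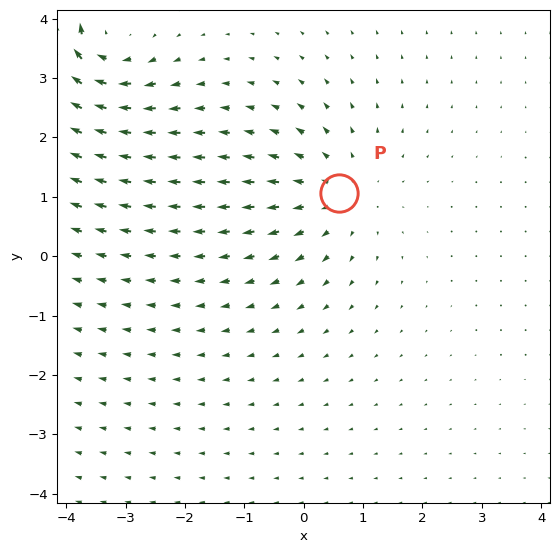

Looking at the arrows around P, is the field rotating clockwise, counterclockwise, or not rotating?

Near P at (0.6, 1.1) the arrows show no circulation. The curl there is ≈0.

not rotating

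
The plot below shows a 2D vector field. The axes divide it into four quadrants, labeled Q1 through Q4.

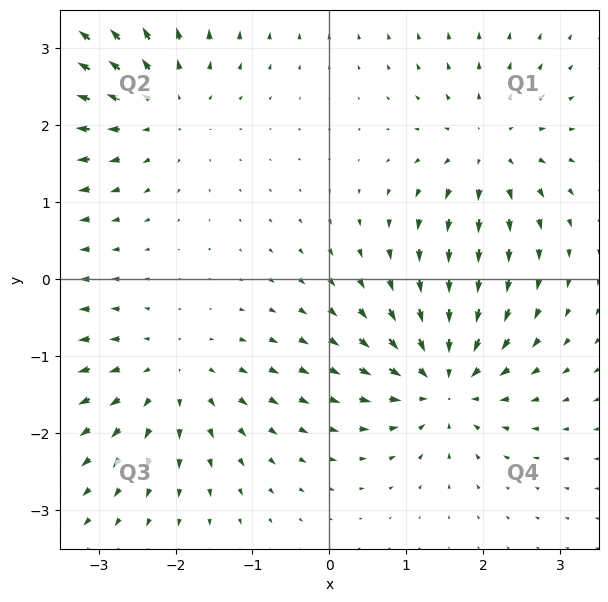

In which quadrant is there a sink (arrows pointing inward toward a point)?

Q4

The sink sits at approximately (1.5, -1.3), which lies in quadrant Q4. The divergence there is about -6, negative as expected for a sink.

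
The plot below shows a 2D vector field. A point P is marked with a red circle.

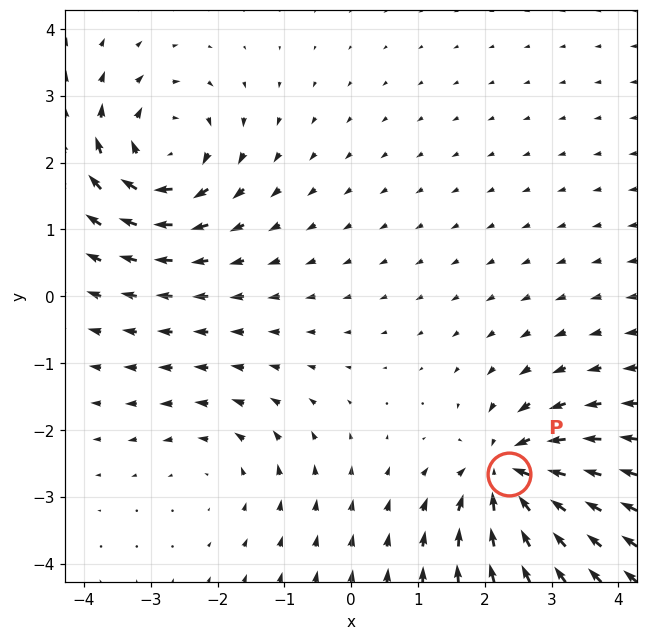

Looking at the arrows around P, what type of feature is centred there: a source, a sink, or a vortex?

At P (2.4, -2.7) the arrows converge inward. Divergence about -6, curl ≈0 — negative divergence with near-zero curl is a sink.

sink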